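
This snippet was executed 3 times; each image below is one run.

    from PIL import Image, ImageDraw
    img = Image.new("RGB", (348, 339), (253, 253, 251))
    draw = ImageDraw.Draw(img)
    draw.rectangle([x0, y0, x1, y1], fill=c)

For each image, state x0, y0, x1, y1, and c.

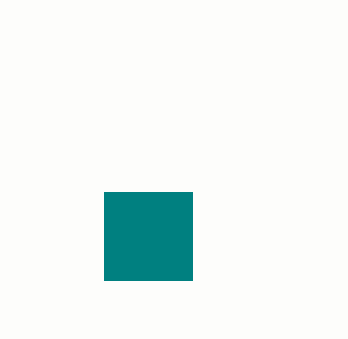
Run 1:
x0 = 104; y0 = 192; x1 = 192; y1 = 280; c = 'teal'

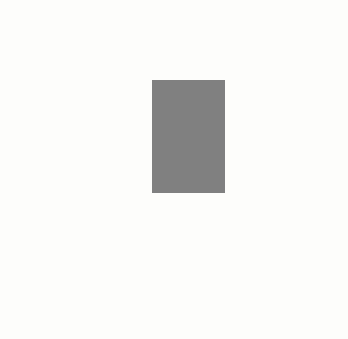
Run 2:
x0 = 152; y0 = 80; x1 = 224; y1 = 192; c = 'gray'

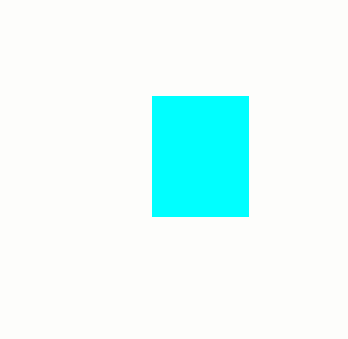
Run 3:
x0 = 152; y0 = 96; x1 = 248; y1 = 216; c = 'cyan'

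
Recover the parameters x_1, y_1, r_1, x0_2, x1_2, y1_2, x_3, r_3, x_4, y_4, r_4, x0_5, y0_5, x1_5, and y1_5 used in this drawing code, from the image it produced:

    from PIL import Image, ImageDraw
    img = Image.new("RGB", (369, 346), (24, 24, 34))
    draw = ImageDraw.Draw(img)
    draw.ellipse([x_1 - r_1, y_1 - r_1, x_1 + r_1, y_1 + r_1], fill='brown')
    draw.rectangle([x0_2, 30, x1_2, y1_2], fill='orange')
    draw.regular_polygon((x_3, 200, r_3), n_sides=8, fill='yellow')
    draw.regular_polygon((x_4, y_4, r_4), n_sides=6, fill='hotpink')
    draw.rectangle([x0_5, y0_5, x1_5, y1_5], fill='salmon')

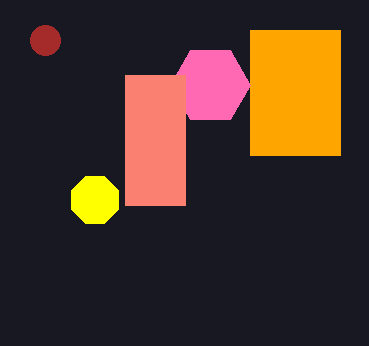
x_1 = 45; y_1 = 40; r_1 = 15; x0_2 = 250; x1_2 = 340; y1_2 = 155; x_3 = 95; r_3 = 25; x_4 = 210; y_4 = 85; r_4 = 40; x0_5 = 125; y0_5 = 75; x1_5 = 185; y1_5 = 205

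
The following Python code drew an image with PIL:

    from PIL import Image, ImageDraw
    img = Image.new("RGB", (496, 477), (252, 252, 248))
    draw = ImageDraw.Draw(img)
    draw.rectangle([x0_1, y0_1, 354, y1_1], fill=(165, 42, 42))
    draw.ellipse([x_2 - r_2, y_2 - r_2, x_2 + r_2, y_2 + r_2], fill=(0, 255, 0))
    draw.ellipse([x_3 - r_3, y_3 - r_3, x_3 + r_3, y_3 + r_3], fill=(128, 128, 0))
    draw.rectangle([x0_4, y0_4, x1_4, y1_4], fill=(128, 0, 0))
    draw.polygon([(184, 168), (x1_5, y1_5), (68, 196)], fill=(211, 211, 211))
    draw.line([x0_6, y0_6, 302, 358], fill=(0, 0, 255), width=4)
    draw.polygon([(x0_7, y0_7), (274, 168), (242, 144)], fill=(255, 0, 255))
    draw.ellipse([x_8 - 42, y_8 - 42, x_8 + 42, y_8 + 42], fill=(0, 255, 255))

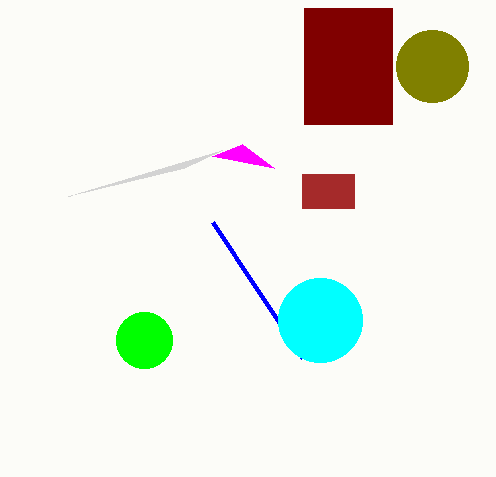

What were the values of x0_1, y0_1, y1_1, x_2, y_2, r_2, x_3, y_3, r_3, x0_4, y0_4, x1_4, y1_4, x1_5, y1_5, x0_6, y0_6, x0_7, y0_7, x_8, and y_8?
x0_1 = 302
y0_1 = 174
y1_1 = 208
x_2 = 144
y_2 = 340
r_2 = 28
x_3 = 432
y_3 = 66
r_3 = 36
x0_4 = 304
y0_4 = 8
x1_4 = 392
y1_4 = 124
x1_5 = 222
y1_5 = 150
x0_6 = 212
y0_6 = 222
x0_7 = 212
y0_7 = 156
x_8 = 320
y_8 = 320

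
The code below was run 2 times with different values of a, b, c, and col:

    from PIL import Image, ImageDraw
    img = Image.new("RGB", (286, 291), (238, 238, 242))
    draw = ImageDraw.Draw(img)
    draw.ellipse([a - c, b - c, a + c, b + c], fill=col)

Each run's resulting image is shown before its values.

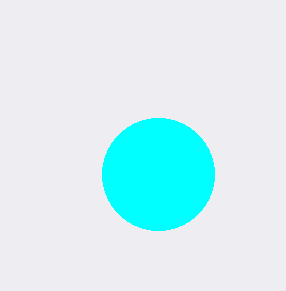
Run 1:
a = 158; b = 174; c = 56; col = 'cyan'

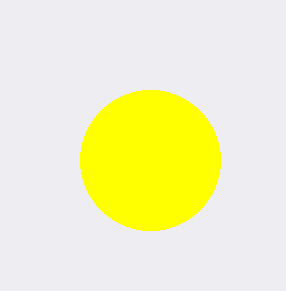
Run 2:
a = 150, b = 160, c = 70, col = 'yellow'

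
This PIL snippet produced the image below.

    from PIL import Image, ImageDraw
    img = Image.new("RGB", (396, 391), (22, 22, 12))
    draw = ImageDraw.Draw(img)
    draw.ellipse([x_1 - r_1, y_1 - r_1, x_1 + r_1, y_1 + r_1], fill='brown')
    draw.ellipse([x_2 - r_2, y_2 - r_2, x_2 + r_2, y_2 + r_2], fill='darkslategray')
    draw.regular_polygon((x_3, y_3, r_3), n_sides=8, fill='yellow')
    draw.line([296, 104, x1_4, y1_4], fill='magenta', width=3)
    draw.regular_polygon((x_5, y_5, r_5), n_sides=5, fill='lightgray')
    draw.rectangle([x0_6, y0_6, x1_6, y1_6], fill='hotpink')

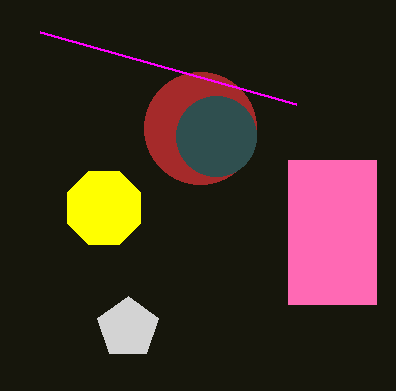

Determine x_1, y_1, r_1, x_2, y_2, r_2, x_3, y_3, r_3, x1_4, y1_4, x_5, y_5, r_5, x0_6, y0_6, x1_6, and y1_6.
x_1 = 200
y_1 = 128
r_1 = 56
x_2 = 216
y_2 = 136
r_2 = 40
x_3 = 104
y_3 = 208
r_3 = 40
x1_4 = 40
y1_4 = 32
x_5 = 128
y_5 = 328
r_5 = 32
x0_6 = 288
y0_6 = 160
x1_6 = 376
y1_6 = 304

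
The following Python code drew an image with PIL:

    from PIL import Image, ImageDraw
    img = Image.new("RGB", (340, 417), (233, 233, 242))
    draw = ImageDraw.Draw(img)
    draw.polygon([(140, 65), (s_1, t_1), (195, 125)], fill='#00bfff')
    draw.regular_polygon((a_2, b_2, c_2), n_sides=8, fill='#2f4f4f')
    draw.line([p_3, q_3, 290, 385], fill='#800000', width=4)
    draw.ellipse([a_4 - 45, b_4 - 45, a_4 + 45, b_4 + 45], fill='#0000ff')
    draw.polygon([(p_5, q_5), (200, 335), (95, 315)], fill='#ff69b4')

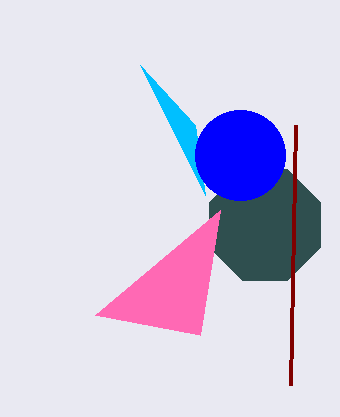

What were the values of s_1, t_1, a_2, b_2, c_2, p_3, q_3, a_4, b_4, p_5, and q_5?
s_1 = 205; t_1 = 195; a_2 = 265; b_2 = 225; c_2 = 60; p_3 = 295; q_3 = 125; a_4 = 240; b_4 = 155; p_5 = 220; q_5 = 210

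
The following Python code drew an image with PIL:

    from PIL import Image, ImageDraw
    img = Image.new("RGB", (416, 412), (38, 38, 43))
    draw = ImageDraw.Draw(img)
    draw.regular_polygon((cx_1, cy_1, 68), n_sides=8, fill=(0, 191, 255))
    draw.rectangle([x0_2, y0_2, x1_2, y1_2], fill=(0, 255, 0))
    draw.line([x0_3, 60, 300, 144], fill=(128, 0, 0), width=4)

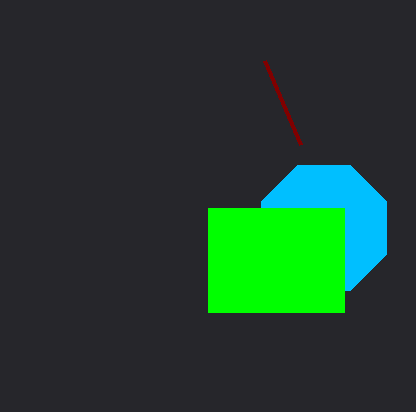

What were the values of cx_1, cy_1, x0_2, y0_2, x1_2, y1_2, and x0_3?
cx_1 = 324; cy_1 = 228; x0_2 = 208; y0_2 = 208; x1_2 = 344; y1_2 = 312; x0_3 = 264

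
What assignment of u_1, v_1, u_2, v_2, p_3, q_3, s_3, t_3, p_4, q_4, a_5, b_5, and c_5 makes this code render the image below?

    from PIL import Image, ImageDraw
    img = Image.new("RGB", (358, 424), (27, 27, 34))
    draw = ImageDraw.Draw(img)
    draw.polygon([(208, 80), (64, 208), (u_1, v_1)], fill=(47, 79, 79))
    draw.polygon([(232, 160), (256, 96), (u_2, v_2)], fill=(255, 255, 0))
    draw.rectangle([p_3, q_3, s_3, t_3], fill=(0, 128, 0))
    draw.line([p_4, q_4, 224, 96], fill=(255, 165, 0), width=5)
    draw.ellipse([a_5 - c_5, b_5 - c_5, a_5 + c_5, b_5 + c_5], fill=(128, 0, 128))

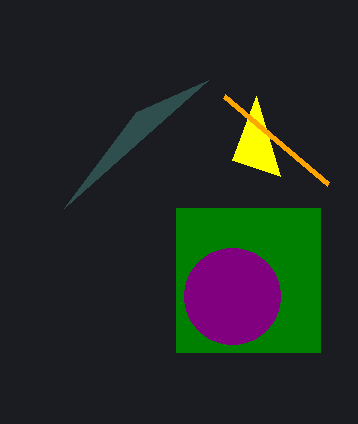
u_1 = 136; v_1 = 112; u_2 = 280; v_2 = 176; p_3 = 176; q_3 = 208; s_3 = 320; t_3 = 352; p_4 = 328; q_4 = 184; a_5 = 232; b_5 = 296; c_5 = 48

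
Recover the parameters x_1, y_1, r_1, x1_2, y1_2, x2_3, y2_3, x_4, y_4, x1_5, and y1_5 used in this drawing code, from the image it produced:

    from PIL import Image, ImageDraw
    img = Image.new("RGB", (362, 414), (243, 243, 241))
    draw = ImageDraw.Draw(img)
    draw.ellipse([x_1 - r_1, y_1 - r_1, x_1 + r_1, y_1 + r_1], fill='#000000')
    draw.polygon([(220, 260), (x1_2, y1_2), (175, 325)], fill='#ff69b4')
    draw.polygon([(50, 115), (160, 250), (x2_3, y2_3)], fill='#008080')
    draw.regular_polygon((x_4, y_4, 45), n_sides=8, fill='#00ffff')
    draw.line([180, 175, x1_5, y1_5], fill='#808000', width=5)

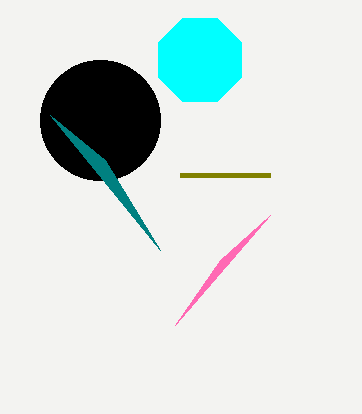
x_1 = 100; y_1 = 120; r_1 = 60; x1_2 = 270; y1_2 = 215; x2_3 = 105; y2_3 = 160; x_4 = 200; y_4 = 60; x1_5 = 270; y1_5 = 175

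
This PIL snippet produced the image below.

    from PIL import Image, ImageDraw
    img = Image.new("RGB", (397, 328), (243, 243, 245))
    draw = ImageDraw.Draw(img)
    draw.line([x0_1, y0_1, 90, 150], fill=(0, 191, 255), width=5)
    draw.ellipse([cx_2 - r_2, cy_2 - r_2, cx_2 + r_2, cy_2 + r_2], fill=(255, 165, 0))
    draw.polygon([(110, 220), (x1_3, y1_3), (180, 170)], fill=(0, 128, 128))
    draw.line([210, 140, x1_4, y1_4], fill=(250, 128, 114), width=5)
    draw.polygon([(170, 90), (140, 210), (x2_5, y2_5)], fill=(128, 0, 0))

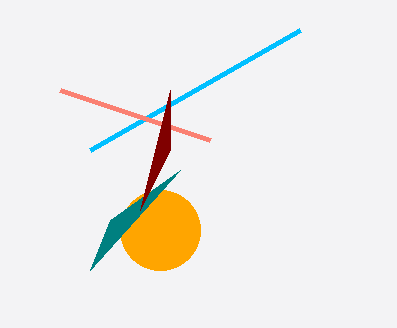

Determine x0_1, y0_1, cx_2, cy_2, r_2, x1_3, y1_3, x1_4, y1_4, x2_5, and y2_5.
x0_1 = 300
y0_1 = 30
cx_2 = 160
cy_2 = 230
r_2 = 40
x1_3 = 90
y1_3 = 270
x1_4 = 60
y1_4 = 90
x2_5 = 170
y2_5 = 150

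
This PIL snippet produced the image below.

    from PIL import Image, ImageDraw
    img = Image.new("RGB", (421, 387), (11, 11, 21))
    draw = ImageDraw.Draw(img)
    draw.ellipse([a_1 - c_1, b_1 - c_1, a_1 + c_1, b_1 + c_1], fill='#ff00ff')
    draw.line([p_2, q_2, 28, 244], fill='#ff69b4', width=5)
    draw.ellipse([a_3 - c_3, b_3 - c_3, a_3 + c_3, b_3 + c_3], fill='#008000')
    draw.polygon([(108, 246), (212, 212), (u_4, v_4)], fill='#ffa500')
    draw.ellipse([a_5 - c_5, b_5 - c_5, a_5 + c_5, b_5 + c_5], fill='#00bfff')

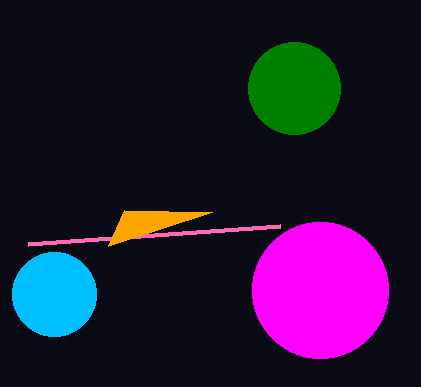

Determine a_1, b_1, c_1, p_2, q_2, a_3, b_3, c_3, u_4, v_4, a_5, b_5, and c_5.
a_1 = 320
b_1 = 290
c_1 = 68
p_2 = 280
q_2 = 226
a_3 = 294
b_3 = 88
c_3 = 46
u_4 = 124
v_4 = 210
a_5 = 54
b_5 = 294
c_5 = 42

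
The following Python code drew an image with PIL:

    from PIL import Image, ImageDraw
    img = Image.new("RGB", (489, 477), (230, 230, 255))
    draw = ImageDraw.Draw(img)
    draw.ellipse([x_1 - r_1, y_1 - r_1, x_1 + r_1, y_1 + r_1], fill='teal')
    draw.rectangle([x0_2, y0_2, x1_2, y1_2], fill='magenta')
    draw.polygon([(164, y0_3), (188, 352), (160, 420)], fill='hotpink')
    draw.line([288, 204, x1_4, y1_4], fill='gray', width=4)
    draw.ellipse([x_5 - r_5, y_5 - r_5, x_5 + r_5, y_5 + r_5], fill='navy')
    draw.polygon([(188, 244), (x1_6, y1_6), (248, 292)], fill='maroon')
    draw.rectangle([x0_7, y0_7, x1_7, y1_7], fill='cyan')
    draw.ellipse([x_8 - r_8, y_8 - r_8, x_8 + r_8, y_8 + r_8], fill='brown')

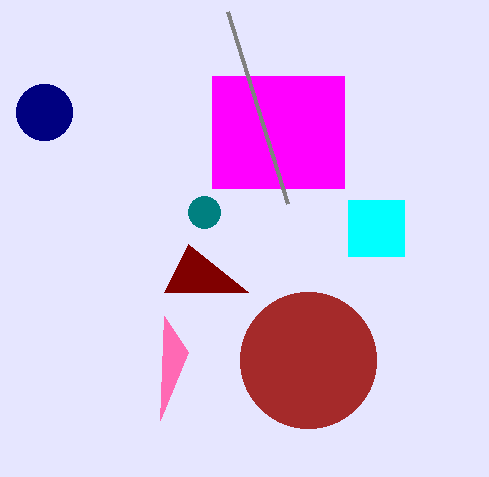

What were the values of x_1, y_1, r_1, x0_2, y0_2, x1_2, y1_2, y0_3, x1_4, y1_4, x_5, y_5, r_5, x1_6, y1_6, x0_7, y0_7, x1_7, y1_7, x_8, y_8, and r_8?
x_1 = 204; y_1 = 212; r_1 = 16; x0_2 = 212; y0_2 = 76; x1_2 = 344; y1_2 = 188; y0_3 = 316; x1_4 = 228; y1_4 = 12; x_5 = 44; y_5 = 112; r_5 = 28; x1_6 = 164; y1_6 = 292; x0_7 = 348; y0_7 = 200; x1_7 = 404; y1_7 = 256; x_8 = 308; y_8 = 360; r_8 = 68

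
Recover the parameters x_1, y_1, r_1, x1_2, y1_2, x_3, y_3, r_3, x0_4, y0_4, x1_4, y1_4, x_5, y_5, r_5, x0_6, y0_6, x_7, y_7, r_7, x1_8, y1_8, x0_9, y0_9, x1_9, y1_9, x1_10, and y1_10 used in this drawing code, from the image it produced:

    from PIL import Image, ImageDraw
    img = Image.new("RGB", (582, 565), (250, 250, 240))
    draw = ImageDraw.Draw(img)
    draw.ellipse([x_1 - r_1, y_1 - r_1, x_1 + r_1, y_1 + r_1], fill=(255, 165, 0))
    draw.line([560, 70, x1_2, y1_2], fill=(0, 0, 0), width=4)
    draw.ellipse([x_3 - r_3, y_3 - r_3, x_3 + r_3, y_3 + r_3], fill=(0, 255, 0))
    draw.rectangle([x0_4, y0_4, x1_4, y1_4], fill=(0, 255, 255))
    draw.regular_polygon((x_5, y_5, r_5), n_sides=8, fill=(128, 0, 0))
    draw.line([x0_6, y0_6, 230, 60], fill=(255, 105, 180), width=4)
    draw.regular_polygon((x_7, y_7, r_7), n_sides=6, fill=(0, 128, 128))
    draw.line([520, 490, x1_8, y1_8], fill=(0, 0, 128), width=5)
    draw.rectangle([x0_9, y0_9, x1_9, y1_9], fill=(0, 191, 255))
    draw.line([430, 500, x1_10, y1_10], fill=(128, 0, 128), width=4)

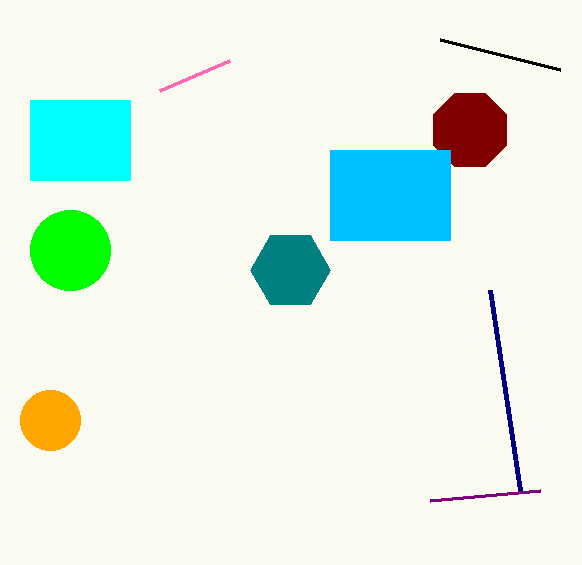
x_1 = 50
y_1 = 420
r_1 = 30
x1_2 = 440
y1_2 = 40
x_3 = 70
y_3 = 250
r_3 = 40
x0_4 = 30
y0_4 = 100
x1_4 = 130
y1_4 = 180
x_5 = 470
y_5 = 130
r_5 = 40
x0_6 = 160
y0_6 = 90
x_7 = 290
y_7 = 270
r_7 = 40
x1_8 = 490
y1_8 = 290
x0_9 = 330
y0_9 = 150
x1_9 = 450
y1_9 = 240
x1_10 = 540
y1_10 = 490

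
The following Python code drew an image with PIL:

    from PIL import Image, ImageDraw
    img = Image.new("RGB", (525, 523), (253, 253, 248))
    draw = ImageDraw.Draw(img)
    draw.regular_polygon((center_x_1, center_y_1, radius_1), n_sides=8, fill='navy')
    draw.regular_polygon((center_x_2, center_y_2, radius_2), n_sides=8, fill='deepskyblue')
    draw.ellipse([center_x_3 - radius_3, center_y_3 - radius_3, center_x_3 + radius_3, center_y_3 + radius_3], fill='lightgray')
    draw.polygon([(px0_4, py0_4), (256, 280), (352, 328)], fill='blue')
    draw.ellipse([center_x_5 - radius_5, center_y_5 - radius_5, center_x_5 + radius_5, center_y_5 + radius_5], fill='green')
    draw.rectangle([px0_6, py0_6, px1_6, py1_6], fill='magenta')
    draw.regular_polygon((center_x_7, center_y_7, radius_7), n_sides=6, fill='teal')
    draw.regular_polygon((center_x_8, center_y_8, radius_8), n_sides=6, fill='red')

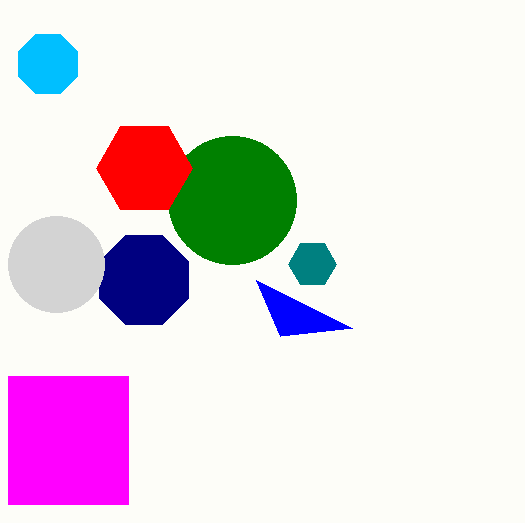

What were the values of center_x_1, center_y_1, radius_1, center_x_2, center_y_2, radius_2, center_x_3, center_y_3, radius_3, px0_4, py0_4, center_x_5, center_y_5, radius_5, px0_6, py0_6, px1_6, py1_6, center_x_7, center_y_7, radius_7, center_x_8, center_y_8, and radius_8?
center_x_1 = 144, center_y_1 = 280, radius_1 = 48, center_x_2 = 48, center_y_2 = 64, radius_2 = 32, center_x_3 = 56, center_y_3 = 264, radius_3 = 48, px0_4 = 280, py0_4 = 336, center_x_5 = 232, center_y_5 = 200, radius_5 = 64, px0_6 = 8, py0_6 = 376, px1_6 = 128, py1_6 = 504, center_x_7 = 312, center_y_7 = 264, radius_7 = 24, center_x_8 = 144, center_y_8 = 168, radius_8 = 48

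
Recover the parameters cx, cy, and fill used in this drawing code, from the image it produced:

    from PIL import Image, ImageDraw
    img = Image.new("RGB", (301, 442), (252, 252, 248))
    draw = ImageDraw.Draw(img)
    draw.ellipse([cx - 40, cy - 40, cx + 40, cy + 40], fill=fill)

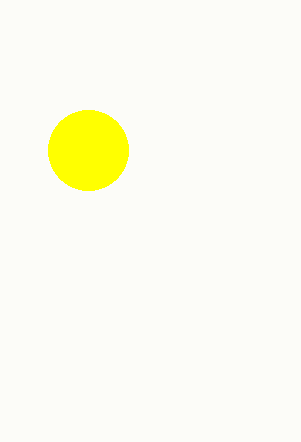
cx = 88; cy = 150; fill = 'yellow'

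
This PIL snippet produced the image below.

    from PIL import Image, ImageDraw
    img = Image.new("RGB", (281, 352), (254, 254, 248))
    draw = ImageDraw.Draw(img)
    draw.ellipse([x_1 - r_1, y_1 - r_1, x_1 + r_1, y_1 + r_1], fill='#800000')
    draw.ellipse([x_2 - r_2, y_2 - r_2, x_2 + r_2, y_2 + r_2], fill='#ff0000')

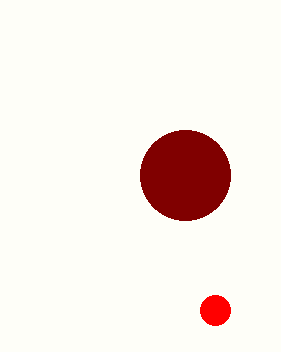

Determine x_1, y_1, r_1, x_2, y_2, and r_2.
x_1 = 185, y_1 = 175, r_1 = 45, x_2 = 215, y_2 = 310, r_2 = 15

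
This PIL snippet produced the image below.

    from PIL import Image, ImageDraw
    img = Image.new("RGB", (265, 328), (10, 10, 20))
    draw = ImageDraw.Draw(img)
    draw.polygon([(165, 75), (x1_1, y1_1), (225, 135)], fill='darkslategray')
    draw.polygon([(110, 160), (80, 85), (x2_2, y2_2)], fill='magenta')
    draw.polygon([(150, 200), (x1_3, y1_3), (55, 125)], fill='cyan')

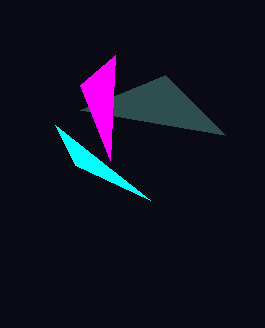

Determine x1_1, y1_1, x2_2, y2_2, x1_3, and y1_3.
x1_1 = 80
y1_1 = 110
x2_2 = 115
y2_2 = 55
x1_3 = 75
y1_3 = 165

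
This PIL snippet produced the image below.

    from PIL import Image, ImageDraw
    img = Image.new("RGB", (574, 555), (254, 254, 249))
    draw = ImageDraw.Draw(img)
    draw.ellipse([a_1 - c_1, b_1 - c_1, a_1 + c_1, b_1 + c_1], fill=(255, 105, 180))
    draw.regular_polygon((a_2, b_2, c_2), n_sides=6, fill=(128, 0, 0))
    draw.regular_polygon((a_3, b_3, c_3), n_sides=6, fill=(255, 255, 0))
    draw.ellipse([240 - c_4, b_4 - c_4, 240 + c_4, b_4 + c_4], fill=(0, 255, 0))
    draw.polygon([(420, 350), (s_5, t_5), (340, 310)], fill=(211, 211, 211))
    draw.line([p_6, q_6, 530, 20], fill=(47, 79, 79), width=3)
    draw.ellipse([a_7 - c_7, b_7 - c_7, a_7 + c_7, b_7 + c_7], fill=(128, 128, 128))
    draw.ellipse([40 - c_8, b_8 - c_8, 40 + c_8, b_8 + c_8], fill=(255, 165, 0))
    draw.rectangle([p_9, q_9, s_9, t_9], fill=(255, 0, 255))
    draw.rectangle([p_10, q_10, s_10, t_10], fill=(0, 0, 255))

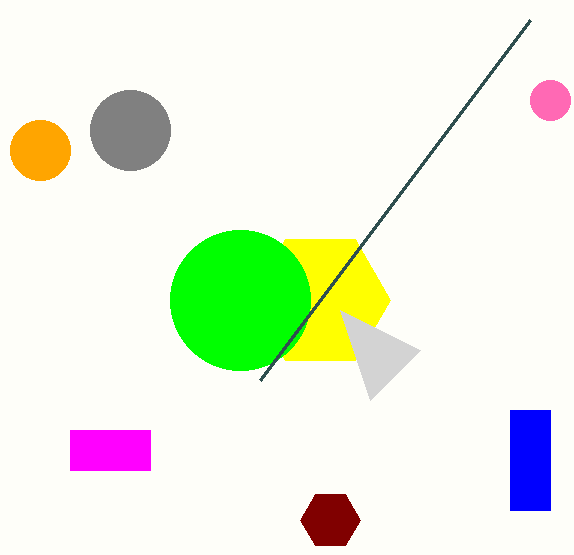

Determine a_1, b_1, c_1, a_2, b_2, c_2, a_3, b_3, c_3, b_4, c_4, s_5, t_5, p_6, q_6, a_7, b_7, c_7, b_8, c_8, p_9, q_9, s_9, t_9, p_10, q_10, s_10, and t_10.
a_1 = 550; b_1 = 100; c_1 = 20; a_2 = 330; b_2 = 520; c_2 = 30; a_3 = 320; b_3 = 300; c_3 = 70; b_4 = 300; c_4 = 70; s_5 = 370; t_5 = 400; p_6 = 260; q_6 = 380; a_7 = 130; b_7 = 130; c_7 = 40; b_8 = 150; c_8 = 30; p_9 = 70; q_9 = 430; s_9 = 150; t_9 = 470; p_10 = 510; q_10 = 410; s_10 = 550; t_10 = 510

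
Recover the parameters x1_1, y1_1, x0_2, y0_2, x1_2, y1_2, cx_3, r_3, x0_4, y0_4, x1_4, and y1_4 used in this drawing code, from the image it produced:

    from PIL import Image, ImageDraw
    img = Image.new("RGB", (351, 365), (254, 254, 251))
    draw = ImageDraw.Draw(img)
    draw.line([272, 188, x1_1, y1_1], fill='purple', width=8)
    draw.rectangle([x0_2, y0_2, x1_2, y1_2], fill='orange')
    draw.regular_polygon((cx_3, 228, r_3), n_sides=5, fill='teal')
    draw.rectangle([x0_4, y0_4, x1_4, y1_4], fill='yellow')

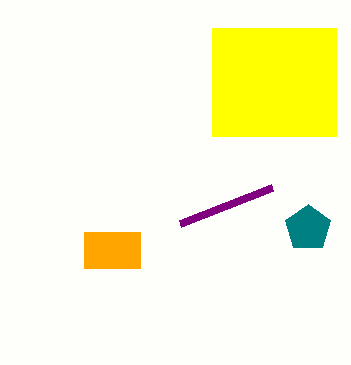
x1_1 = 180; y1_1 = 224; x0_2 = 84; y0_2 = 232; x1_2 = 140; y1_2 = 268; cx_3 = 308; r_3 = 24; x0_4 = 212; y0_4 = 28; x1_4 = 336; y1_4 = 136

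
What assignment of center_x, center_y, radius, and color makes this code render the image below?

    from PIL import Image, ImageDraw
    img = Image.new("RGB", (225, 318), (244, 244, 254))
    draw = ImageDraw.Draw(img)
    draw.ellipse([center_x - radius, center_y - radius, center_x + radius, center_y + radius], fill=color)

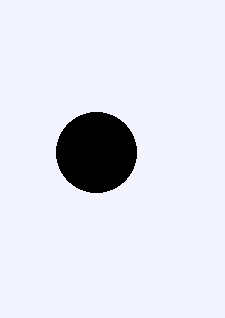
center_x = 96; center_y = 152; radius = 40; color = 'black'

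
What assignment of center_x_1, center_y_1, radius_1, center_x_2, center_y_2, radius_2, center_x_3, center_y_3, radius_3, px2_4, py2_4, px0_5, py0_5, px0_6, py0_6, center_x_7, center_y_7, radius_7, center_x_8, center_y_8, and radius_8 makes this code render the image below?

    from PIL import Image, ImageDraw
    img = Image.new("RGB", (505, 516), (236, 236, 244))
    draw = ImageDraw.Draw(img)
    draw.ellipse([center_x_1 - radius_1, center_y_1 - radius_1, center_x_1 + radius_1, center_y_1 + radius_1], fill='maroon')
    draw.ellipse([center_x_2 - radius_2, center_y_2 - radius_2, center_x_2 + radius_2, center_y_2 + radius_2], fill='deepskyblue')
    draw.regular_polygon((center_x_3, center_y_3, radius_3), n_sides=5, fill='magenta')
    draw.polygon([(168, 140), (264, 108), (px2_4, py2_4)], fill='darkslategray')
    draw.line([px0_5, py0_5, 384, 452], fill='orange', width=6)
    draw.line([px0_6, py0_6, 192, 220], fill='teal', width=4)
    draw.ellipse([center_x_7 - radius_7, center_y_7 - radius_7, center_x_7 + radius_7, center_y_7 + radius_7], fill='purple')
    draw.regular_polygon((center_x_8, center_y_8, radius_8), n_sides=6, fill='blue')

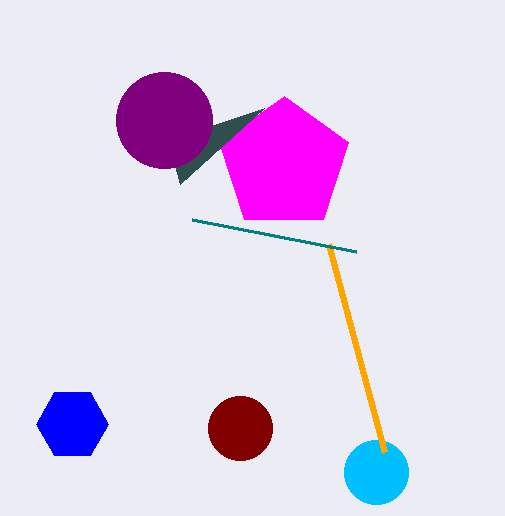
center_x_1 = 240
center_y_1 = 428
radius_1 = 32
center_x_2 = 376
center_y_2 = 472
radius_2 = 32
center_x_3 = 284
center_y_3 = 164
radius_3 = 68
px2_4 = 180
py2_4 = 184
px0_5 = 328
py0_5 = 244
px0_6 = 356
py0_6 = 252
center_x_7 = 164
center_y_7 = 120
radius_7 = 48
center_x_8 = 72
center_y_8 = 424
radius_8 = 36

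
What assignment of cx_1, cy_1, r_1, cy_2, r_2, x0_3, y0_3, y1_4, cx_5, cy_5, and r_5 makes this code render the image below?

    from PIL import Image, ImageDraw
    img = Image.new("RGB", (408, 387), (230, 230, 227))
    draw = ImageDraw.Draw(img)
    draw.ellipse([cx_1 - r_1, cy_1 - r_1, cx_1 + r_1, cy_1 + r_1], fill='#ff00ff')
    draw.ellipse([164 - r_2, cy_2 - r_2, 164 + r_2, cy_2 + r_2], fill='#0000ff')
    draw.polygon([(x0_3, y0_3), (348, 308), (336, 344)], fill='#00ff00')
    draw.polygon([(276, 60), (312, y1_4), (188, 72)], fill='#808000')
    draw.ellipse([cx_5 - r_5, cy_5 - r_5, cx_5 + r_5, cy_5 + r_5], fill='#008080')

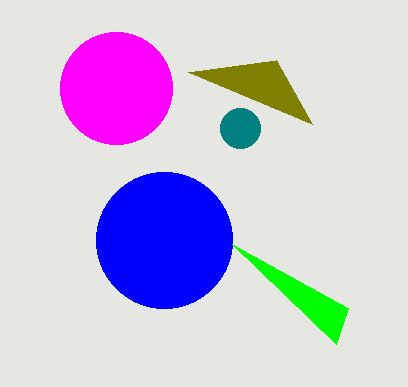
cx_1 = 116; cy_1 = 88; r_1 = 56; cy_2 = 240; r_2 = 68; x0_3 = 232; y0_3 = 244; y1_4 = 124; cx_5 = 240; cy_5 = 128; r_5 = 20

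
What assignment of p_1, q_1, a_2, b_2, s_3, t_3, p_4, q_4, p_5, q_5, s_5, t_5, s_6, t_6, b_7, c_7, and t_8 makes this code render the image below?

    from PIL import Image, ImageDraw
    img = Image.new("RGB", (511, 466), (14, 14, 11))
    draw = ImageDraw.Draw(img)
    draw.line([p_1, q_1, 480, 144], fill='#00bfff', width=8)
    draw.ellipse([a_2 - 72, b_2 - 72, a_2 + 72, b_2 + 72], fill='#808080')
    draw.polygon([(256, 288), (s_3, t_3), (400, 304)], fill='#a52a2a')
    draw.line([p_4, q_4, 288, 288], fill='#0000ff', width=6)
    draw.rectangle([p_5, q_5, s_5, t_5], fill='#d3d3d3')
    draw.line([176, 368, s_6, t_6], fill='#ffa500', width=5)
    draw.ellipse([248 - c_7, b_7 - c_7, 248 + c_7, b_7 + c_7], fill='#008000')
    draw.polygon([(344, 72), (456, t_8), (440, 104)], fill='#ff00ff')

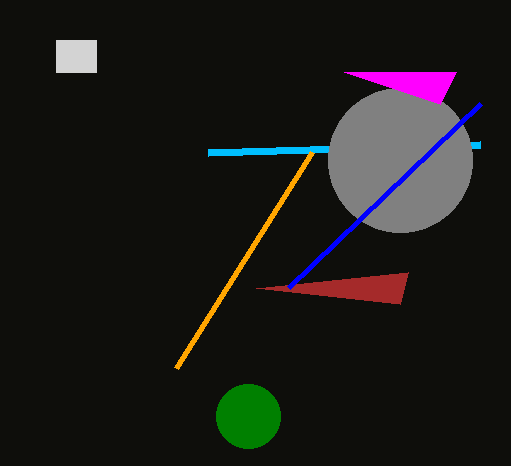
p_1 = 208, q_1 = 152, a_2 = 400, b_2 = 160, s_3 = 408, t_3 = 272, p_4 = 480, q_4 = 104, p_5 = 56, q_5 = 40, s_5 = 96, t_5 = 72, s_6 = 312, t_6 = 152, b_7 = 416, c_7 = 32, t_8 = 72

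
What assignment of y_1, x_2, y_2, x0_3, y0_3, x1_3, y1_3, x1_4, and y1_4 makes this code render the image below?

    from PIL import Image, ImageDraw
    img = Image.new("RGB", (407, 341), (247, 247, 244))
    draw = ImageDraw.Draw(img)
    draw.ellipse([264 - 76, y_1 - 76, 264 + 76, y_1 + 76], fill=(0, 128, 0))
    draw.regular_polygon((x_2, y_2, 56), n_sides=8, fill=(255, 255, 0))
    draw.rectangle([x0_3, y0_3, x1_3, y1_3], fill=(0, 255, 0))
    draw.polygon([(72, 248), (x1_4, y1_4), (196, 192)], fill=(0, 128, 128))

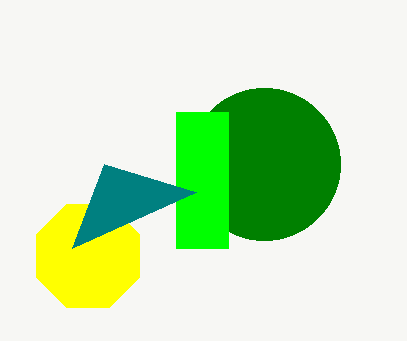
y_1 = 164; x_2 = 88; y_2 = 256; x0_3 = 176; y0_3 = 112; x1_3 = 228; y1_3 = 248; x1_4 = 104; y1_4 = 164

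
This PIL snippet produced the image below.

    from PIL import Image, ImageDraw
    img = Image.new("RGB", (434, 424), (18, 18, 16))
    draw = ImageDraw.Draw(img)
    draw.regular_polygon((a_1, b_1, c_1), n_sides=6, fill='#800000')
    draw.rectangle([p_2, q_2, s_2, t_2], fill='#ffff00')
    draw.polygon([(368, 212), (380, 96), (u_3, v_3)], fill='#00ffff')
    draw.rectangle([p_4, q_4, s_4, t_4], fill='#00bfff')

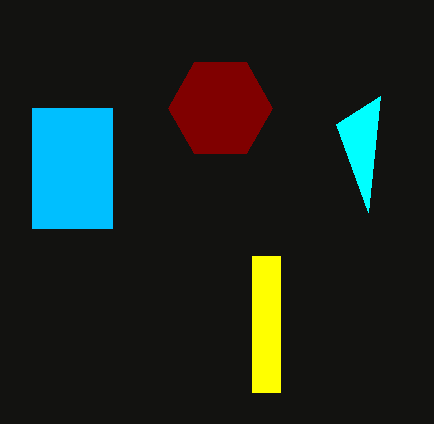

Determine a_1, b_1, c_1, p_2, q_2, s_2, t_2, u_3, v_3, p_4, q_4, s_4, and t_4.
a_1 = 220
b_1 = 108
c_1 = 52
p_2 = 252
q_2 = 256
s_2 = 280
t_2 = 392
u_3 = 336
v_3 = 124
p_4 = 32
q_4 = 108
s_4 = 112
t_4 = 228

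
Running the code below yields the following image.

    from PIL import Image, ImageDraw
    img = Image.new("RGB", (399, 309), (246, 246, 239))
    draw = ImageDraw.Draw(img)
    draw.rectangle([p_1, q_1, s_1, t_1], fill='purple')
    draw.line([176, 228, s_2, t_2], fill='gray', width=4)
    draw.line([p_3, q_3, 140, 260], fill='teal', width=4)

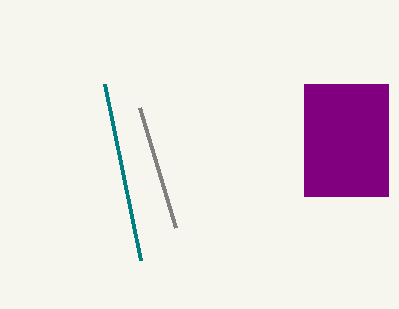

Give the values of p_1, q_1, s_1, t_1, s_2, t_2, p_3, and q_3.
p_1 = 304
q_1 = 84
s_1 = 388
t_1 = 196
s_2 = 140
t_2 = 108
p_3 = 104
q_3 = 84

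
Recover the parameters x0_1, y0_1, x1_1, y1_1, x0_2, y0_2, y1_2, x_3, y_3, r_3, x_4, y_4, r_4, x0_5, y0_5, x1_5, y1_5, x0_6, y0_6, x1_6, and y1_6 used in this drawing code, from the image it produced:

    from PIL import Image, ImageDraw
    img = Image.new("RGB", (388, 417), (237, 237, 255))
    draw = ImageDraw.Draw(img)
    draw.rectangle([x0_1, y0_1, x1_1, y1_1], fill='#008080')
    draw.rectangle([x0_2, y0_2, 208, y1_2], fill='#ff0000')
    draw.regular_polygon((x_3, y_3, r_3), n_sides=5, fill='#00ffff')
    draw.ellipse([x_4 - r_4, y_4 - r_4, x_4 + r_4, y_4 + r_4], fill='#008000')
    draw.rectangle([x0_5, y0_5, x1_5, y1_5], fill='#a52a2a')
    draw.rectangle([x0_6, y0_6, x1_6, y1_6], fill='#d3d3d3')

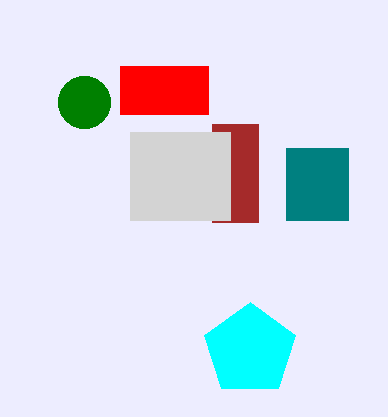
x0_1 = 286
y0_1 = 148
x1_1 = 348
y1_1 = 220
x0_2 = 120
y0_2 = 66
y1_2 = 114
x_3 = 250
y_3 = 350
r_3 = 48
x_4 = 84
y_4 = 102
r_4 = 26
x0_5 = 212
y0_5 = 124
x1_5 = 258
y1_5 = 222
x0_6 = 130
y0_6 = 132
x1_6 = 230
y1_6 = 220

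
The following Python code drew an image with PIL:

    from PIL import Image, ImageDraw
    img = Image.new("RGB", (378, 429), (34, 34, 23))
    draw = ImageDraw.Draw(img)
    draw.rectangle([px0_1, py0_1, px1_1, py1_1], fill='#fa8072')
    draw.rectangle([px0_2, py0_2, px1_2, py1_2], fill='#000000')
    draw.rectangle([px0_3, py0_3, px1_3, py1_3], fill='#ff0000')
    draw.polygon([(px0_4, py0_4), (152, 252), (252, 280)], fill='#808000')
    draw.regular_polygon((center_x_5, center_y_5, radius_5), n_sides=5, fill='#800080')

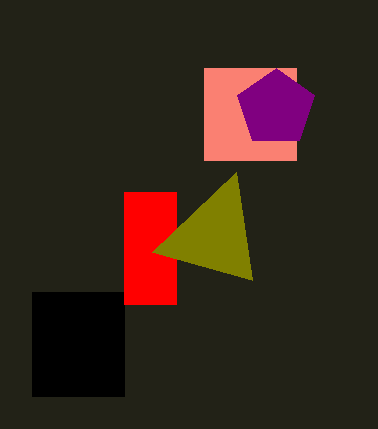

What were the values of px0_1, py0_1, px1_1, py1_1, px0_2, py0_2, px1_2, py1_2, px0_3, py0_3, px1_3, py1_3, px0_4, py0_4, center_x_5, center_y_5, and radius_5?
px0_1 = 204
py0_1 = 68
px1_1 = 296
py1_1 = 160
px0_2 = 32
py0_2 = 292
px1_2 = 124
py1_2 = 396
px0_3 = 124
py0_3 = 192
px1_3 = 176
py1_3 = 304
px0_4 = 236
py0_4 = 172
center_x_5 = 276
center_y_5 = 108
radius_5 = 40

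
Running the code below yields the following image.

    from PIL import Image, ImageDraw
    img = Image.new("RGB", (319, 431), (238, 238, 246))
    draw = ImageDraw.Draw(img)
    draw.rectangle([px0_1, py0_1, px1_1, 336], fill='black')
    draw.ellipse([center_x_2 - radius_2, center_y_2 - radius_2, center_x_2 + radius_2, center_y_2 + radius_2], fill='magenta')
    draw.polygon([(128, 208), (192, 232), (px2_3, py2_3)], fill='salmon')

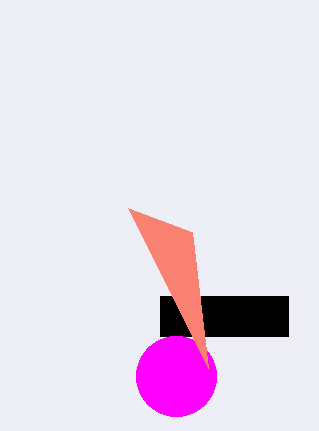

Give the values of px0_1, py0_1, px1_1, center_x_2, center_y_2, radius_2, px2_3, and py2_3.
px0_1 = 160
py0_1 = 296
px1_1 = 288
center_x_2 = 176
center_y_2 = 376
radius_2 = 40
px2_3 = 208
py2_3 = 368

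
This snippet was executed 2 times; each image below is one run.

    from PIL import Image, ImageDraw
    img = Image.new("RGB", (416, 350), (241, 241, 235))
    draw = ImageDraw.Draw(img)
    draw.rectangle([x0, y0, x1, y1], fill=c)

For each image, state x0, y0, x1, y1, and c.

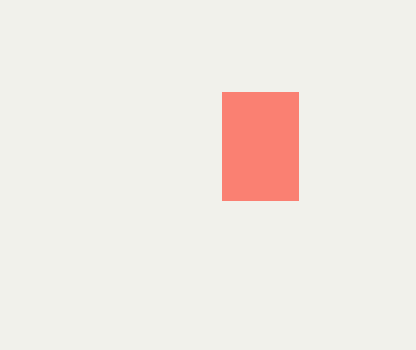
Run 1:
x0 = 222
y0 = 92
x1 = 298
y1 = 200
c = 'salmon'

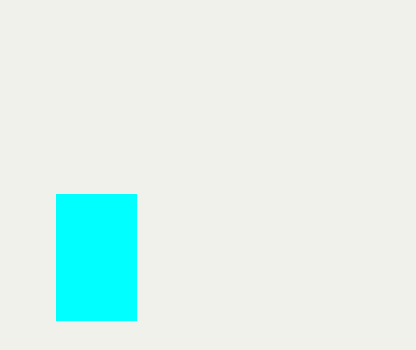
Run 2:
x0 = 56, y0 = 194, x1 = 136, y1 = 320, c = 'cyan'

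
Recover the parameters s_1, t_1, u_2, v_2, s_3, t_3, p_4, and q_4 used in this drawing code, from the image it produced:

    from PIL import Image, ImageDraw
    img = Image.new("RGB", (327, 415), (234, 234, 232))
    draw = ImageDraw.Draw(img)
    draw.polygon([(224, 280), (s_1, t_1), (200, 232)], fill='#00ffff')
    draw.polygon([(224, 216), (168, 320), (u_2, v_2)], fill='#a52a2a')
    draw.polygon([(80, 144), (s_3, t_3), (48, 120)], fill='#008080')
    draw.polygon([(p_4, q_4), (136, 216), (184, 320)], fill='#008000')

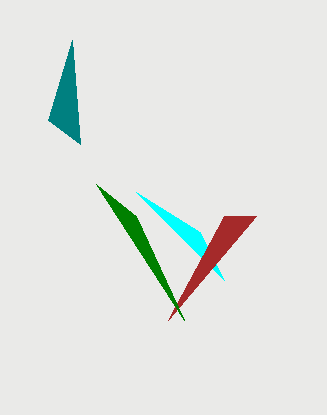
s_1 = 136; t_1 = 192; u_2 = 256; v_2 = 216; s_3 = 72; t_3 = 40; p_4 = 96; q_4 = 184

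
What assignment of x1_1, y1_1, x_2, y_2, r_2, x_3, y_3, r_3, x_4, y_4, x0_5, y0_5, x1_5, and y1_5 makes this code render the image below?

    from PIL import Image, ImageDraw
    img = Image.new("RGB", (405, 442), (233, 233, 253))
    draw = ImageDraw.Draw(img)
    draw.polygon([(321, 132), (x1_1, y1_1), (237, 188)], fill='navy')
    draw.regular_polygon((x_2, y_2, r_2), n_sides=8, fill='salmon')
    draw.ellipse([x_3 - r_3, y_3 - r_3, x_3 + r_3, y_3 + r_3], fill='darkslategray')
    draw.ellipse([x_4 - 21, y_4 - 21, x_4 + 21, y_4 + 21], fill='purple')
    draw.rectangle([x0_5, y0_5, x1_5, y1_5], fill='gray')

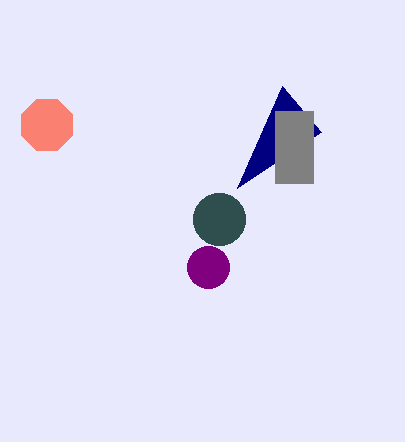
x1_1 = 282; y1_1 = 86; x_2 = 47; y_2 = 125; r_2 = 28; x_3 = 219; y_3 = 219; r_3 = 26; x_4 = 208; y_4 = 267; x0_5 = 275; y0_5 = 111; x1_5 = 313; y1_5 = 183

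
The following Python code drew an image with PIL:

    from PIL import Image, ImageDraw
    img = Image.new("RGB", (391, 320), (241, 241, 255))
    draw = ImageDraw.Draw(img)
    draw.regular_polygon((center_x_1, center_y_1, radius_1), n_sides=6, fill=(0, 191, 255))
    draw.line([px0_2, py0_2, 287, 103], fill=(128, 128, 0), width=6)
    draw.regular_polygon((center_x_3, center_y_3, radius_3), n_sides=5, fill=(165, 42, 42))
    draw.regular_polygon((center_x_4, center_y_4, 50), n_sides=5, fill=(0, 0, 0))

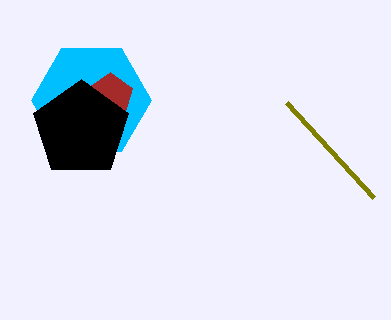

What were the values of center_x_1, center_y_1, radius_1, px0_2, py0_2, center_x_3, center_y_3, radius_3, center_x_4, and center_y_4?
center_x_1 = 91
center_y_1 = 100
radius_1 = 60
px0_2 = 374
py0_2 = 198
center_x_3 = 110
center_y_3 = 96
radius_3 = 24
center_x_4 = 81
center_y_4 = 129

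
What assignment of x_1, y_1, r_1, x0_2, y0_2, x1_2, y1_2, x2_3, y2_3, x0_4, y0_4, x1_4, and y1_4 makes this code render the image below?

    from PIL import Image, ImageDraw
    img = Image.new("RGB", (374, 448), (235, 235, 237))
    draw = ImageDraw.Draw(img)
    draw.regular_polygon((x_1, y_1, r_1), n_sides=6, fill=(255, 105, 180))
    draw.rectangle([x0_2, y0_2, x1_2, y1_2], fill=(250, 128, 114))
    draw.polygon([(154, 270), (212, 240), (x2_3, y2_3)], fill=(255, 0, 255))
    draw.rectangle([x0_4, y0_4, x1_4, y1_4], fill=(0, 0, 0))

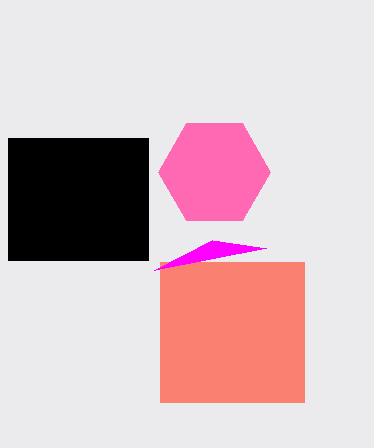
x_1 = 214, y_1 = 172, r_1 = 56, x0_2 = 160, y0_2 = 262, x1_2 = 304, y1_2 = 402, x2_3 = 266, y2_3 = 248, x0_4 = 8, y0_4 = 138, x1_4 = 148, y1_4 = 260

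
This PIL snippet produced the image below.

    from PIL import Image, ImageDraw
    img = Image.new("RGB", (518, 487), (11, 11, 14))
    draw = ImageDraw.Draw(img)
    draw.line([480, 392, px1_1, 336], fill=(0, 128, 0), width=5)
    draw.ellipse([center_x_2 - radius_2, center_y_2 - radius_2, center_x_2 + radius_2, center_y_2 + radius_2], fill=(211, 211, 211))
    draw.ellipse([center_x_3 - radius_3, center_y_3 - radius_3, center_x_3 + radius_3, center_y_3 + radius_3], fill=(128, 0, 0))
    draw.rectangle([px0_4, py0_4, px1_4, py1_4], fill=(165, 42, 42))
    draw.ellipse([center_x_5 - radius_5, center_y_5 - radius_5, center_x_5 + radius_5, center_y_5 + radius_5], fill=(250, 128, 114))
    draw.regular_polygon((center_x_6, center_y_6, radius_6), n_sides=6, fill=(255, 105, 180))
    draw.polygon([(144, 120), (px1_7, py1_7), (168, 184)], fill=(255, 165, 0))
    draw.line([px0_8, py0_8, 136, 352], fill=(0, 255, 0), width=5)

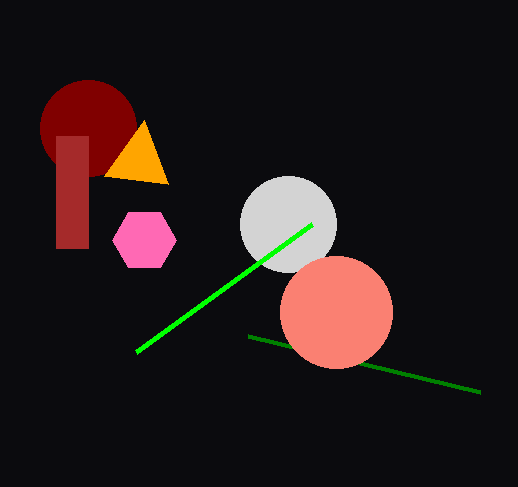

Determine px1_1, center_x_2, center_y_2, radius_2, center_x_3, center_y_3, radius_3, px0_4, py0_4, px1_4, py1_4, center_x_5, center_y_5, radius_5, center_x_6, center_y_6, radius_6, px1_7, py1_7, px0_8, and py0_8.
px1_1 = 248
center_x_2 = 288
center_y_2 = 224
radius_2 = 48
center_x_3 = 88
center_y_3 = 128
radius_3 = 48
px0_4 = 56
py0_4 = 136
px1_4 = 88
py1_4 = 248
center_x_5 = 336
center_y_5 = 312
radius_5 = 56
center_x_6 = 144
center_y_6 = 240
radius_6 = 32
px1_7 = 104
py1_7 = 176
px0_8 = 312
py0_8 = 224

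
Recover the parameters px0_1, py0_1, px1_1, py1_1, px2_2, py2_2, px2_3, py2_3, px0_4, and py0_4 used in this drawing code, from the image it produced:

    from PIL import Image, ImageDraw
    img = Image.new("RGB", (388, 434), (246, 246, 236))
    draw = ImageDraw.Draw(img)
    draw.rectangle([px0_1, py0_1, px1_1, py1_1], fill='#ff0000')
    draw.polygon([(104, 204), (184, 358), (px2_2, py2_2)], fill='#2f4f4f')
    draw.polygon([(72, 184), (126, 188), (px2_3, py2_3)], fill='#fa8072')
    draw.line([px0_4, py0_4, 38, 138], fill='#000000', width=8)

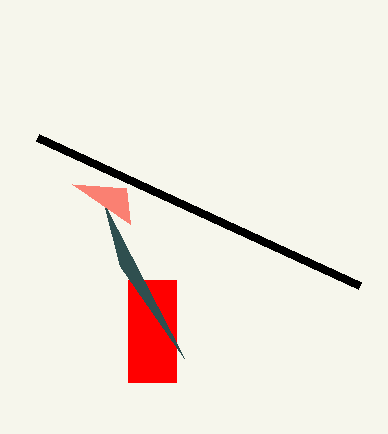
px0_1 = 128, py0_1 = 280, px1_1 = 176, py1_1 = 382, px2_2 = 120, py2_2 = 266, px2_3 = 130, py2_3 = 224, px0_4 = 360, py0_4 = 286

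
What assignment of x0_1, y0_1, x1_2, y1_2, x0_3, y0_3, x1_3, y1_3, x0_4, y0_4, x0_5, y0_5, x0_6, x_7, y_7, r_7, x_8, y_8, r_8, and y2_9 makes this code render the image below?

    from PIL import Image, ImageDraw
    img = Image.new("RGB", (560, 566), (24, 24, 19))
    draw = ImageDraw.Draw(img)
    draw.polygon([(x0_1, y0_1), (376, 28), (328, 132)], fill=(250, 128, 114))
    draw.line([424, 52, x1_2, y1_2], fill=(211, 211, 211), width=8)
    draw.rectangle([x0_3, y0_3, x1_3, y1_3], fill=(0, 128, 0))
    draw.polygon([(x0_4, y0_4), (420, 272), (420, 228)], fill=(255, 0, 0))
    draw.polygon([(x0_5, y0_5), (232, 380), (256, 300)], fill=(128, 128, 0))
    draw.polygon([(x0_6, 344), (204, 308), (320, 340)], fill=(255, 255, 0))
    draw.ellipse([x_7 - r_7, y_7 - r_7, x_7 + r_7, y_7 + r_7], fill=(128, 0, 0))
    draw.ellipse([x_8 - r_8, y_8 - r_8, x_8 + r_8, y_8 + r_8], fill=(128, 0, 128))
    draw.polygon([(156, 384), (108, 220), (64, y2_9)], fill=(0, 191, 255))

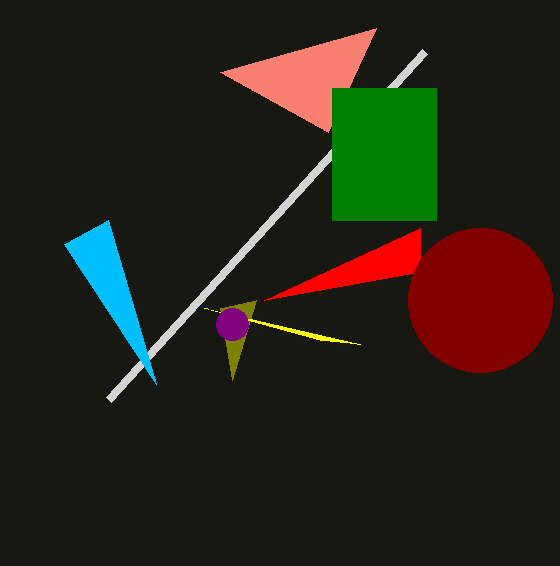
x0_1 = 220, y0_1 = 72, x1_2 = 108, y1_2 = 400, x0_3 = 332, y0_3 = 88, x1_3 = 436, y1_3 = 220, x0_4 = 264, y0_4 = 300, x0_5 = 220, y0_5 = 308, x0_6 = 360, x_7 = 480, y_7 = 300, r_7 = 72, x_8 = 232, y_8 = 324, r_8 = 16, y2_9 = 244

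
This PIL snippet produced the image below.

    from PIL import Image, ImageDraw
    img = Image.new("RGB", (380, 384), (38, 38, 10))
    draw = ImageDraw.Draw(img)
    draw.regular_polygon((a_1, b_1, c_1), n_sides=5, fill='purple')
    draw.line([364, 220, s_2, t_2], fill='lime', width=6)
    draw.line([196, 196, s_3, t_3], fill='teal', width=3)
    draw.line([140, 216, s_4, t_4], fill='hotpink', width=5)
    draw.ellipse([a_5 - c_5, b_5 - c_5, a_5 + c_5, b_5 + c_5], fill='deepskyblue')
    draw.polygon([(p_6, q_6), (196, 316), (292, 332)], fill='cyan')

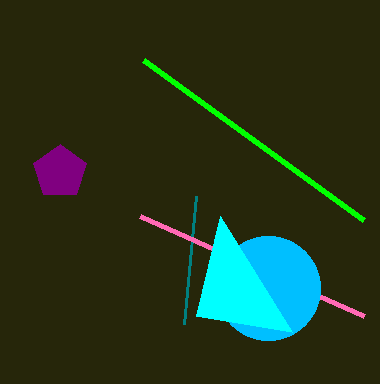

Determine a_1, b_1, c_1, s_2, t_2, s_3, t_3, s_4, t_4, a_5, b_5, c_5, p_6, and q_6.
a_1 = 60, b_1 = 172, c_1 = 28, s_2 = 144, t_2 = 60, s_3 = 184, t_3 = 324, s_4 = 364, t_4 = 316, a_5 = 268, b_5 = 288, c_5 = 52, p_6 = 220, q_6 = 216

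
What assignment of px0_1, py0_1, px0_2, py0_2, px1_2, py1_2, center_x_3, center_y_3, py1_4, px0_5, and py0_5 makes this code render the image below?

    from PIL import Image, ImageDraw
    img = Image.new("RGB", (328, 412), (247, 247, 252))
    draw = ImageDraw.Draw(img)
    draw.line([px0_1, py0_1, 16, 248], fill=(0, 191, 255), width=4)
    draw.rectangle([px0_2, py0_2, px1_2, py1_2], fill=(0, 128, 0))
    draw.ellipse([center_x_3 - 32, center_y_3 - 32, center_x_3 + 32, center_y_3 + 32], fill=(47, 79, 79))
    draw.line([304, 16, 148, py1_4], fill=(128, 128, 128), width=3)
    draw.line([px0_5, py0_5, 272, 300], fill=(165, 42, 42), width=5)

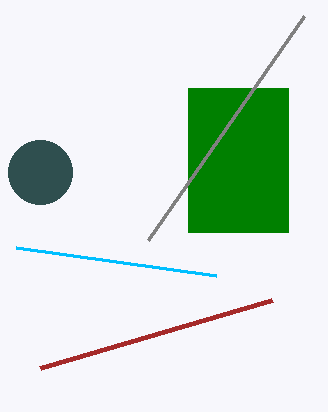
px0_1 = 216; py0_1 = 276; px0_2 = 188; py0_2 = 88; px1_2 = 288; py1_2 = 232; center_x_3 = 40; center_y_3 = 172; py1_4 = 240; px0_5 = 40; py0_5 = 368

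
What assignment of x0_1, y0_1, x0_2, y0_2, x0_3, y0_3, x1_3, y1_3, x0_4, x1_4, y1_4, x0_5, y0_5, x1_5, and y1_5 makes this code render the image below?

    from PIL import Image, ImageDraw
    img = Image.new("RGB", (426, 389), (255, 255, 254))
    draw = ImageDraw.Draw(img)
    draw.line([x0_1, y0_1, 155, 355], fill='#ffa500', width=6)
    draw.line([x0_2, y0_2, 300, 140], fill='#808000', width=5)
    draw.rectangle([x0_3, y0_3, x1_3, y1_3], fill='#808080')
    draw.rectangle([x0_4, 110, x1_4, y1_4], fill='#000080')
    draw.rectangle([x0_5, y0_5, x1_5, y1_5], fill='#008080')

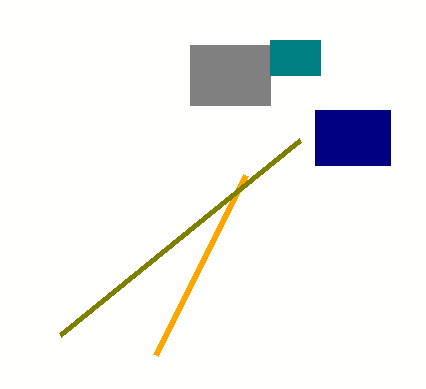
x0_1 = 245, y0_1 = 175, x0_2 = 60, y0_2 = 335, x0_3 = 190, y0_3 = 45, x1_3 = 270, y1_3 = 105, x0_4 = 315, x1_4 = 390, y1_4 = 165, x0_5 = 270, y0_5 = 40, x1_5 = 320, y1_5 = 75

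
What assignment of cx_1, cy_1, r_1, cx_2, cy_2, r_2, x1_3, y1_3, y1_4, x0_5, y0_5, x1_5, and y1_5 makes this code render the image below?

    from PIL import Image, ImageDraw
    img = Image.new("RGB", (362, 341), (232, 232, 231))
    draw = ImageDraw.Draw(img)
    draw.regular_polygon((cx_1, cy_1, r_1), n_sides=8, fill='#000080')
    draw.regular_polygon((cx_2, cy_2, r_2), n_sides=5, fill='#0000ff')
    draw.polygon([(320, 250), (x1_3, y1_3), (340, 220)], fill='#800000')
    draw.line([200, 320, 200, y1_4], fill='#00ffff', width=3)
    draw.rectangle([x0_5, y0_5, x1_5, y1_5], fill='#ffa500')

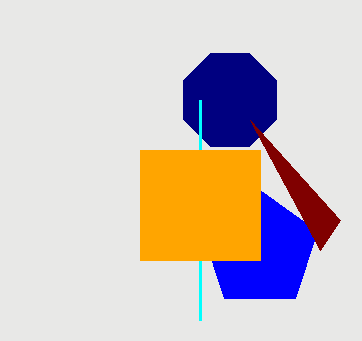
cx_1 = 230, cy_1 = 100, r_1 = 50, cx_2 = 260, cy_2 = 250, r_2 = 60, x1_3 = 250, y1_3 = 120, y1_4 = 100, x0_5 = 140, y0_5 = 150, x1_5 = 260, y1_5 = 260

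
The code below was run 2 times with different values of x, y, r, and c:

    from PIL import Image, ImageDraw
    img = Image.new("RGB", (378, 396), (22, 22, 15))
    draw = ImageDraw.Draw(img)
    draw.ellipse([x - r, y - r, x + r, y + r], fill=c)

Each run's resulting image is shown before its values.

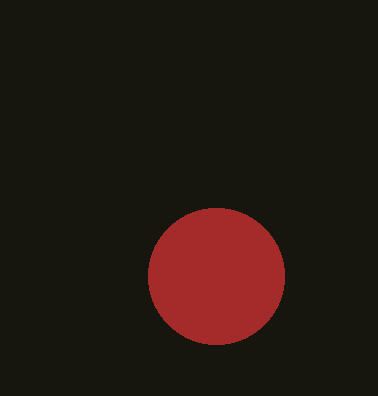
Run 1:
x = 216; y = 276; r = 68; c = 'brown'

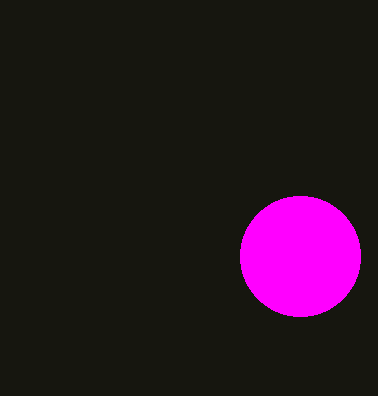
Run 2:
x = 300
y = 256
r = 60
c = 'magenta'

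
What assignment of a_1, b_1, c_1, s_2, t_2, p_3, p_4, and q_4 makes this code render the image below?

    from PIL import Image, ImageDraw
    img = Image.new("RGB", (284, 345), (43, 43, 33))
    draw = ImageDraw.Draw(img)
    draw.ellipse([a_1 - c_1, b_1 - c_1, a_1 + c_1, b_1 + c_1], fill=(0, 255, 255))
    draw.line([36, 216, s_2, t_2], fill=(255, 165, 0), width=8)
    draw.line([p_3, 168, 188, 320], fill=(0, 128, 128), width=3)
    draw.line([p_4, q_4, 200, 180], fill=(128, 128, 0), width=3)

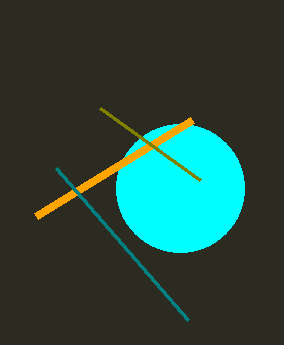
a_1 = 180, b_1 = 188, c_1 = 64, s_2 = 192, t_2 = 120, p_3 = 56, p_4 = 100, q_4 = 108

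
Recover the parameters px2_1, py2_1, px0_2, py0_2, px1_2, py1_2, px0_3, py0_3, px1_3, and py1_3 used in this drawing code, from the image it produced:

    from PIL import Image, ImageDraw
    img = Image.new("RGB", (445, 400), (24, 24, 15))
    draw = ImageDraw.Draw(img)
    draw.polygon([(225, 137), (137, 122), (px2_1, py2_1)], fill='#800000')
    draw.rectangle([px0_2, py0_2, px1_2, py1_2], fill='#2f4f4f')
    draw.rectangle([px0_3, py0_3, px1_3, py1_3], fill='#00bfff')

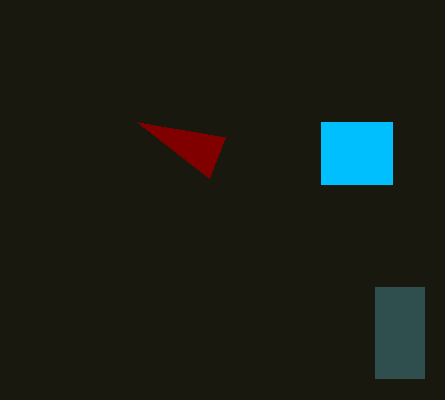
px2_1 = 209; py2_1 = 178; px0_2 = 375; py0_2 = 287; px1_2 = 424; py1_2 = 378; px0_3 = 321; py0_3 = 122; px1_3 = 392; py1_3 = 184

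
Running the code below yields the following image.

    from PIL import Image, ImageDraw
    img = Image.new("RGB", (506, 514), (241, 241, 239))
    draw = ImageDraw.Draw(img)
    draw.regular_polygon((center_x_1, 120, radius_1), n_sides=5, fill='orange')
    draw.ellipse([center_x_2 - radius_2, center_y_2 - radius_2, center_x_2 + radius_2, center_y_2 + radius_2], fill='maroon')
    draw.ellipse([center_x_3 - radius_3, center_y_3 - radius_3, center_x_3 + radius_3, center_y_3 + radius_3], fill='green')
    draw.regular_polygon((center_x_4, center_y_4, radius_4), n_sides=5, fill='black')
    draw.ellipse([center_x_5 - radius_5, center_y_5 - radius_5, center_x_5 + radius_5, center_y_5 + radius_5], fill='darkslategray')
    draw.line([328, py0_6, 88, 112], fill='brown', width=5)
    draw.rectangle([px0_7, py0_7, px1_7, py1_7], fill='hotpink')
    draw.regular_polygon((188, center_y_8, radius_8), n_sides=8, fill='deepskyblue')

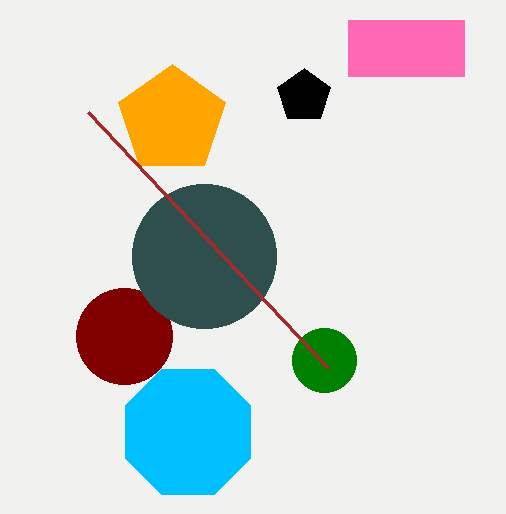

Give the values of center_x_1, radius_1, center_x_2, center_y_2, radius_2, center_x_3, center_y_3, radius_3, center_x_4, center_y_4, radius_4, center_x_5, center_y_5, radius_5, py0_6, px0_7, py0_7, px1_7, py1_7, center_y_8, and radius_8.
center_x_1 = 172
radius_1 = 56
center_x_2 = 124
center_y_2 = 336
radius_2 = 48
center_x_3 = 324
center_y_3 = 360
radius_3 = 32
center_x_4 = 304
center_y_4 = 96
radius_4 = 28
center_x_5 = 204
center_y_5 = 256
radius_5 = 72
py0_6 = 368
px0_7 = 348
py0_7 = 20
px1_7 = 464
py1_7 = 76
center_y_8 = 432
radius_8 = 68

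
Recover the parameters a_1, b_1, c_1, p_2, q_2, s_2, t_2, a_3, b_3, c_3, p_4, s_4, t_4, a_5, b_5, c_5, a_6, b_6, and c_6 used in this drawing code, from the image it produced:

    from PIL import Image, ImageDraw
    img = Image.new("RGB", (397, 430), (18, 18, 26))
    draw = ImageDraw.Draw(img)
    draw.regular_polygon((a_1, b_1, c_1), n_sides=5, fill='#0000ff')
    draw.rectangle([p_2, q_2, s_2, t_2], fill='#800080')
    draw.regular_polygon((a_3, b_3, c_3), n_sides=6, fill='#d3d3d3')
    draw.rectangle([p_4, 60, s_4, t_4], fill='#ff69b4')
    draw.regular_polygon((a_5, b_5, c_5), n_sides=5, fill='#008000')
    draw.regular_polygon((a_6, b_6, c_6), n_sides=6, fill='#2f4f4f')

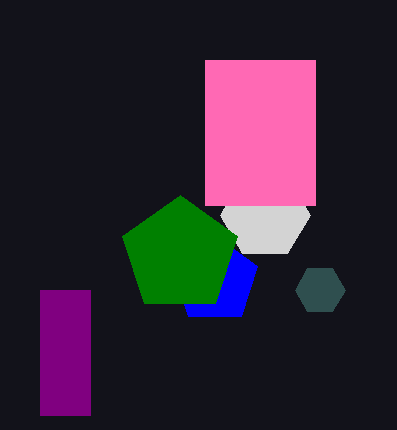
a_1 = 215
b_1 = 280
c_1 = 45
p_2 = 40
q_2 = 290
s_2 = 90
t_2 = 415
a_3 = 265
b_3 = 215
c_3 = 45
p_4 = 205
s_4 = 315
t_4 = 205
a_5 = 180
b_5 = 255
c_5 = 60
a_6 = 320
b_6 = 290
c_6 = 25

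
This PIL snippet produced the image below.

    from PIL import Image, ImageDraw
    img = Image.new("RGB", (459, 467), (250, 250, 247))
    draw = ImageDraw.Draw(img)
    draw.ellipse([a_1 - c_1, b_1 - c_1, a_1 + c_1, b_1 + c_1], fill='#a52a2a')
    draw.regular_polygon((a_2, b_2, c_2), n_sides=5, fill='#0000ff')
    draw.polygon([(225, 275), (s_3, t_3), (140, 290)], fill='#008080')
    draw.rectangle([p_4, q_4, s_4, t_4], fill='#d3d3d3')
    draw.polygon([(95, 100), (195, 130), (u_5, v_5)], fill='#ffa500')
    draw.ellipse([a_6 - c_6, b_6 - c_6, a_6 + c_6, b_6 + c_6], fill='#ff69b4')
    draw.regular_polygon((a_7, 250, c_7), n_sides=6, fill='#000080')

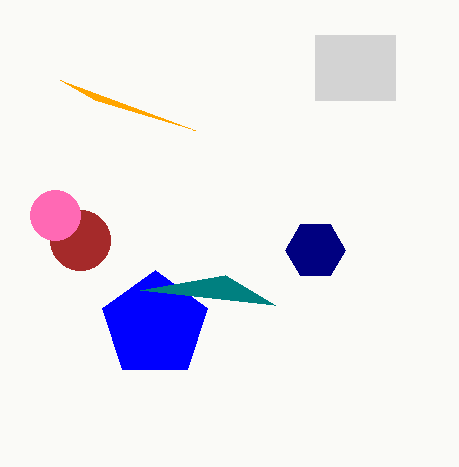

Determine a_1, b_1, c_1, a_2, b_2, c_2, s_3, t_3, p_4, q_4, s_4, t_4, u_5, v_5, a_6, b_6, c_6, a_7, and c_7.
a_1 = 80; b_1 = 240; c_1 = 30; a_2 = 155; b_2 = 325; c_2 = 55; s_3 = 275; t_3 = 305; p_4 = 315; q_4 = 35; s_4 = 395; t_4 = 100; u_5 = 60; v_5 = 80; a_6 = 55; b_6 = 215; c_6 = 25; a_7 = 315; c_7 = 30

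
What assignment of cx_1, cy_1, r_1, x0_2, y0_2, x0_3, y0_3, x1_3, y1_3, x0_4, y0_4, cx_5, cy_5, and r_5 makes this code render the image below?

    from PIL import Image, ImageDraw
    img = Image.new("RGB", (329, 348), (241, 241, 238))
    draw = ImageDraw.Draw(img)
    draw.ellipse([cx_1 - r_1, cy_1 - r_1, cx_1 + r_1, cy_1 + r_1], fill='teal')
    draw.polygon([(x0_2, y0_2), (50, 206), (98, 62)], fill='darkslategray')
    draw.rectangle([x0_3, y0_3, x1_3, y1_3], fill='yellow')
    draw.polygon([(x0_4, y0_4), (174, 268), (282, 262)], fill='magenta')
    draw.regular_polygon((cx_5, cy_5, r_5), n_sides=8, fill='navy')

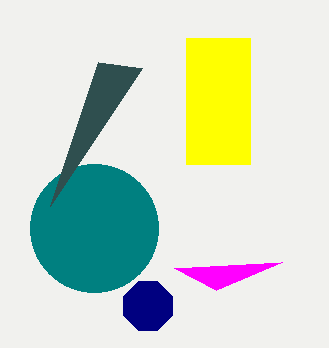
cx_1 = 94, cy_1 = 228, r_1 = 64, x0_2 = 142, y0_2 = 68, x0_3 = 186, y0_3 = 38, x1_3 = 250, y1_3 = 164, x0_4 = 216, y0_4 = 290, cx_5 = 148, cy_5 = 306, r_5 = 26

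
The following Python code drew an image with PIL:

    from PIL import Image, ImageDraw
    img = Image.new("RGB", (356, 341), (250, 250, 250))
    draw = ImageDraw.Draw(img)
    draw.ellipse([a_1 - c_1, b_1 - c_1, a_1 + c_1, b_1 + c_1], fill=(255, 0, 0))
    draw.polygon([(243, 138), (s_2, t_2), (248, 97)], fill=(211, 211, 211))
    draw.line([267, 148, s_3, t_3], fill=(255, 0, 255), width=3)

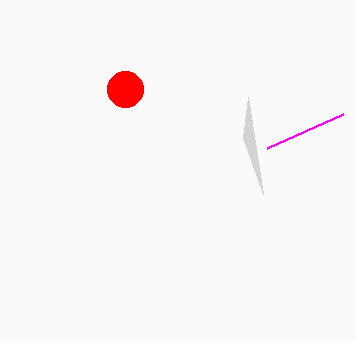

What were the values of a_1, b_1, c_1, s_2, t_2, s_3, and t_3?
a_1 = 125; b_1 = 89; c_1 = 18; s_2 = 263; t_2 = 194; s_3 = 343; t_3 = 114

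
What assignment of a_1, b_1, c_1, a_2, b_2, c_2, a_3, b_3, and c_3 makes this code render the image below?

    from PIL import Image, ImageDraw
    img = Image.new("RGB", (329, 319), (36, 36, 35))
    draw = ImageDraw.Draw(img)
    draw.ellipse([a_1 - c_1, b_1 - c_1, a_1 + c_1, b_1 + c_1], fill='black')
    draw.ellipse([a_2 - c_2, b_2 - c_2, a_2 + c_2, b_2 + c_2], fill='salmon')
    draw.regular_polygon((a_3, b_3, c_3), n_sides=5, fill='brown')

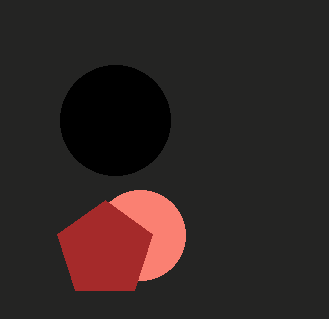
a_1 = 115; b_1 = 120; c_1 = 55; a_2 = 140; b_2 = 235; c_2 = 45; a_3 = 105; b_3 = 250; c_3 = 50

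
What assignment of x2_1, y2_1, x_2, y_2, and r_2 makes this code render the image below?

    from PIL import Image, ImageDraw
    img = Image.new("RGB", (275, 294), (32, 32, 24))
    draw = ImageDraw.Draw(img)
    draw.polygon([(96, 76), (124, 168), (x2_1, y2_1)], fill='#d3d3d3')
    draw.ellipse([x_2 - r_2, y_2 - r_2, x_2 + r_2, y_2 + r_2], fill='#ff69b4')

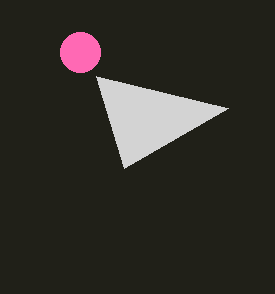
x2_1 = 228, y2_1 = 108, x_2 = 80, y_2 = 52, r_2 = 20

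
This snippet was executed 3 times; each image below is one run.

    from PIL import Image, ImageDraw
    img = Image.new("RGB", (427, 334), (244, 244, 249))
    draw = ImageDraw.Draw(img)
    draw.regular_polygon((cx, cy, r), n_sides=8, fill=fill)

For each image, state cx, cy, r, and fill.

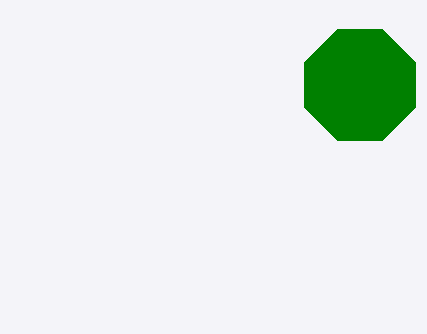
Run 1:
cx = 360; cy = 85; r = 60; fill = 'green'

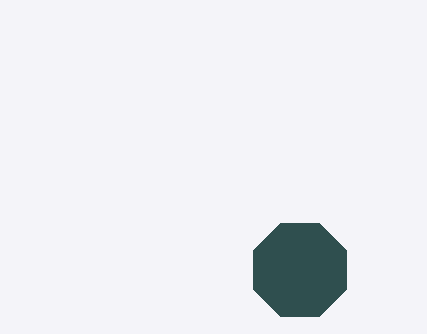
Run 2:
cx = 300; cy = 270; r = 50; fill = 'darkslategray'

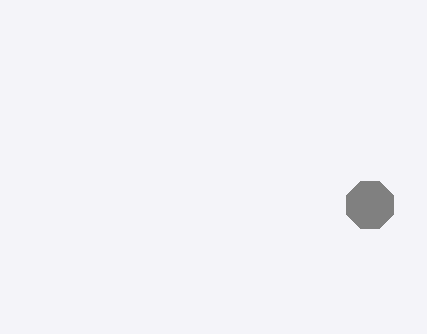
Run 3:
cx = 370; cy = 205; r = 25; fill = 'gray'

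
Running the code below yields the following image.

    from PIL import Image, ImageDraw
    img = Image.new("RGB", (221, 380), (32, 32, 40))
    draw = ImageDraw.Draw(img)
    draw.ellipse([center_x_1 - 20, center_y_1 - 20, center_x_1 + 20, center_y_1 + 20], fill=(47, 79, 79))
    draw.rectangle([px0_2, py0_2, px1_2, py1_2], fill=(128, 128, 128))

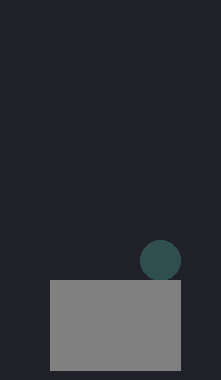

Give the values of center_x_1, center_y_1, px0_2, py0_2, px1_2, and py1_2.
center_x_1 = 160; center_y_1 = 260; px0_2 = 50; py0_2 = 280; px1_2 = 180; py1_2 = 370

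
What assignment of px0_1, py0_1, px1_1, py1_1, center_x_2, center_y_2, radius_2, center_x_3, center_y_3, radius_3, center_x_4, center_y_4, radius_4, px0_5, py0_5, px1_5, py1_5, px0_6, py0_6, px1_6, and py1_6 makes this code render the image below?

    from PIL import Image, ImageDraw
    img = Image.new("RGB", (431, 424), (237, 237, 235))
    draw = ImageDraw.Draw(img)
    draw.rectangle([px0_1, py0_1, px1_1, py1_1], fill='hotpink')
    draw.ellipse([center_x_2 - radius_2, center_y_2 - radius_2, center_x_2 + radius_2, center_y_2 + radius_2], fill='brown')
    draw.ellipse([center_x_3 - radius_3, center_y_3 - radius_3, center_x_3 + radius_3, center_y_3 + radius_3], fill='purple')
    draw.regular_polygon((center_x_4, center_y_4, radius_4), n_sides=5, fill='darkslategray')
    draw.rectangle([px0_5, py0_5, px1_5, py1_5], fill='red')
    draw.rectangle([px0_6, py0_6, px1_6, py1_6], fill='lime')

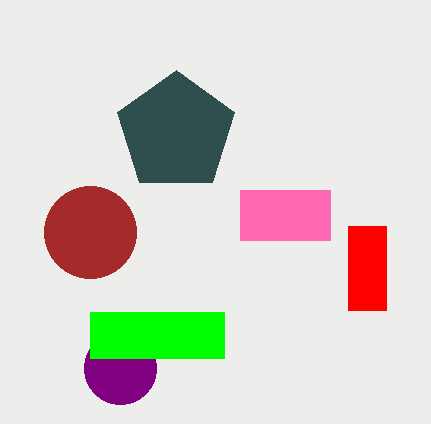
px0_1 = 240
py0_1 = 190
px1_1 = 330
py1_1 = 240
center_x_2 = 90
center_y_2 = 232
radius_2 = 46
center_x_3 = 120
center_y_3 = 368
radius_3 = 36
center_x_4 = 176
center_y_4 = 132
radius_4 = 62
px0_5 = 348
py0_5 = 226
px1_5 = 386
py1_5 = 310
px0_6 = 90
py0_6 = 312
px1_6 = 224
py1_6 = 358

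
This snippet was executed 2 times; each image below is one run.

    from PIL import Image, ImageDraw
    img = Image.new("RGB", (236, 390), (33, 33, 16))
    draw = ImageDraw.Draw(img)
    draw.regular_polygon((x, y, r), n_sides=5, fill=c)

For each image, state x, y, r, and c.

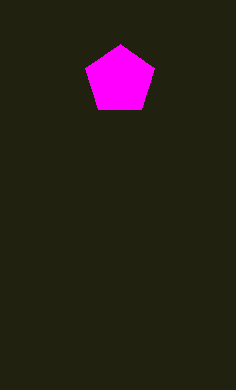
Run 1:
x = 120
y = 80
r = 36
c = 'magenta'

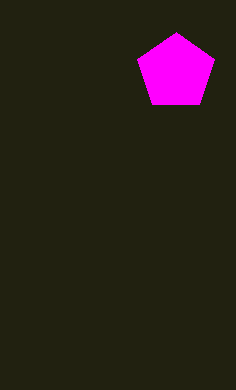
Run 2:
x = 176; y = 72; r = 40; c = 'magenta'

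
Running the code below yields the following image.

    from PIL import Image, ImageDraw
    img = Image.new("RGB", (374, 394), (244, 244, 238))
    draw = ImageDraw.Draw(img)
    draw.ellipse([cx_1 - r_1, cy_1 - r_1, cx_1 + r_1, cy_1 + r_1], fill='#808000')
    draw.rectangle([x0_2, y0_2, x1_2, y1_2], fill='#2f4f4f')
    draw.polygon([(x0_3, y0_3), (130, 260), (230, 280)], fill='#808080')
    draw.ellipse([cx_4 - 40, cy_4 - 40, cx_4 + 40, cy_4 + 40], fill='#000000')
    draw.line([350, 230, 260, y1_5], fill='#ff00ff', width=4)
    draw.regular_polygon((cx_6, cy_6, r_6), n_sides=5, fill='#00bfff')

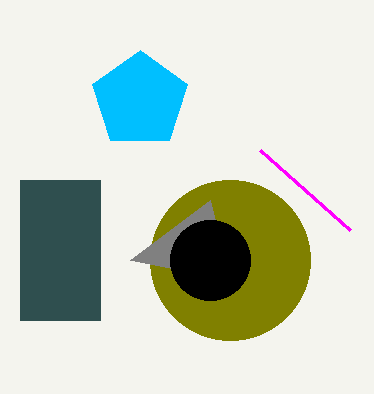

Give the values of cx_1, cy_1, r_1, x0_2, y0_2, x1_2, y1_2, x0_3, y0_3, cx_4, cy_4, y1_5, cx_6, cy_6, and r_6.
cx_1 = 230, cy_1 = 260, r_1 = 80, x0_2 = 20, y0_2 = 180, x1_2 = 100, y1_2 = 320, x0_3 = 210, y0_3 = 200, cx_4 = 210, cy_4 = 260, y1_5 = 150, cx_6 = 140, cy_6 = 100, r_6 = 50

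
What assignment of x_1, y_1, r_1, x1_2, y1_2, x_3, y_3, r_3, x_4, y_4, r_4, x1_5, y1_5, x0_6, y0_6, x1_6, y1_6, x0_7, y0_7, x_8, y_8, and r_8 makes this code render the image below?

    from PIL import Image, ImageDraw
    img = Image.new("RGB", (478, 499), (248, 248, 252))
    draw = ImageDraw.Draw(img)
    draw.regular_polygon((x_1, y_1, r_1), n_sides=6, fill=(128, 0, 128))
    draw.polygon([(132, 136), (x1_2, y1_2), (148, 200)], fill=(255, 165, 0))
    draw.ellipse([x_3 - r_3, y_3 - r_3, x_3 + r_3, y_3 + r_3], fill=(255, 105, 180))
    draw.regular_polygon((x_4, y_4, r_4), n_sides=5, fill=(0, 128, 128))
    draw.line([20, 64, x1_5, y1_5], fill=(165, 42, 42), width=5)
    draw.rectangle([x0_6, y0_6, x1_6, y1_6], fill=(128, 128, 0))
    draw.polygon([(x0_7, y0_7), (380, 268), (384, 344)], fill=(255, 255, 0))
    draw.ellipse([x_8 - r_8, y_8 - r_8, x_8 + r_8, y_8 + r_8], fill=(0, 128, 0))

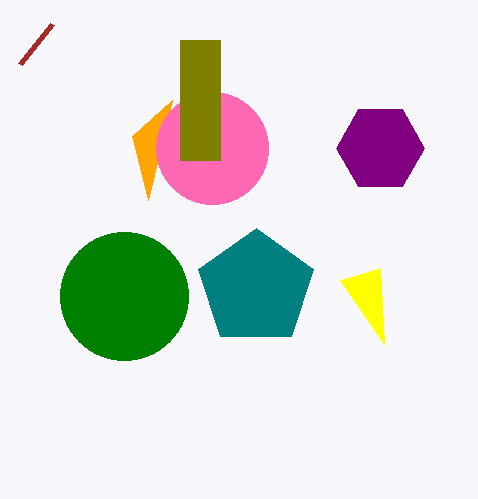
x_1 = 380, y_1 = 148, r_1 = 44, x1_2 = 172, y1_2 = 100, x_3 = 212, y_3 = 148, r_3 = 56, x_4 = 256, y_4 = 288, r_4 = 60, x1_5 = 52, y1_5 = 24, x0_6 = 180, y0_6 = 40, x1_6 = 220, y1_6 = 160, x0_7 = 340, y0_7 = 280, x_8 = 124, y_8 = 296, r_8 = 64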